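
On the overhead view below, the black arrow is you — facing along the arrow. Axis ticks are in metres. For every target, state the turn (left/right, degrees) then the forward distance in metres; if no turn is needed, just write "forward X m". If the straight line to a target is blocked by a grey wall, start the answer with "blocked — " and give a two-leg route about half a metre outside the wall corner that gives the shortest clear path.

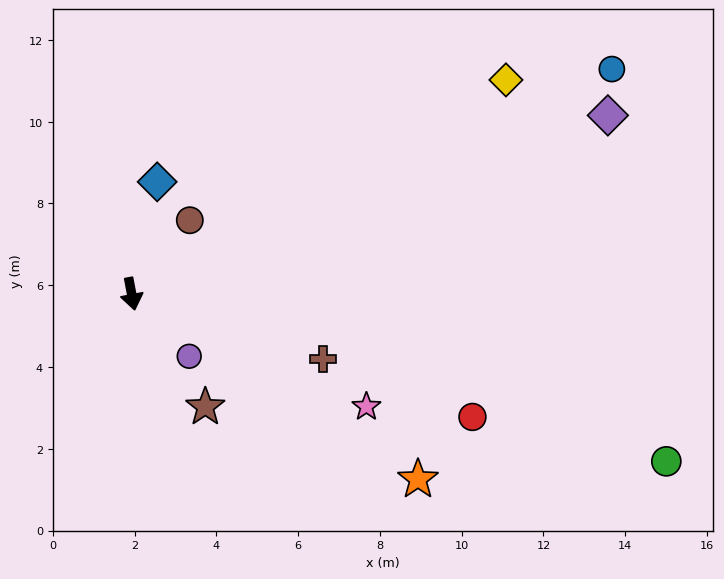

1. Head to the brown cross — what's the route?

turn left 60°, forward 4.9 m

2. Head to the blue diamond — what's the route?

turn left 156°, forward 2.8 m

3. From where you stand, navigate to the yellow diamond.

turn left 109°, forward 10.5 m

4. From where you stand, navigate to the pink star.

turn left 54°, forward 6.4 m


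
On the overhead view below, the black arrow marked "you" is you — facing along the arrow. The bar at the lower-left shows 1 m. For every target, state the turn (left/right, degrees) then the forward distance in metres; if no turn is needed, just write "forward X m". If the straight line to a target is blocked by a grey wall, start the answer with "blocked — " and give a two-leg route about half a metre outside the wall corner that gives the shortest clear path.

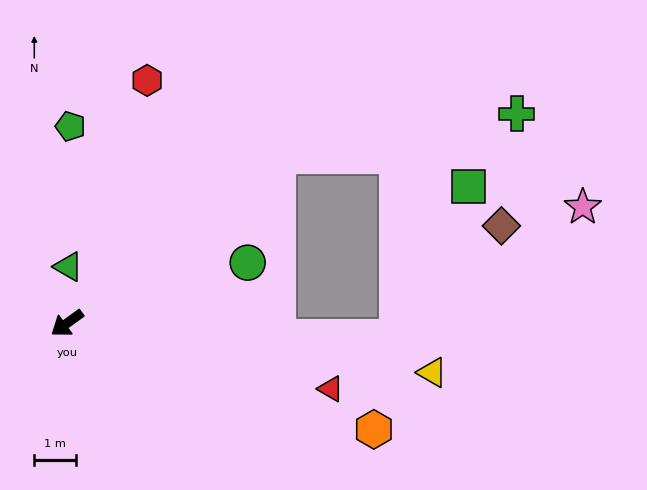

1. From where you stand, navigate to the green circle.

turn left 163°, forward 4.5 m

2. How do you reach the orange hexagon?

turn left 125°, forward 7.7 m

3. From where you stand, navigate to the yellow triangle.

turn left 136°, forward 8.8 m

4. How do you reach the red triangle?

turn left 130°, forward 6.5 m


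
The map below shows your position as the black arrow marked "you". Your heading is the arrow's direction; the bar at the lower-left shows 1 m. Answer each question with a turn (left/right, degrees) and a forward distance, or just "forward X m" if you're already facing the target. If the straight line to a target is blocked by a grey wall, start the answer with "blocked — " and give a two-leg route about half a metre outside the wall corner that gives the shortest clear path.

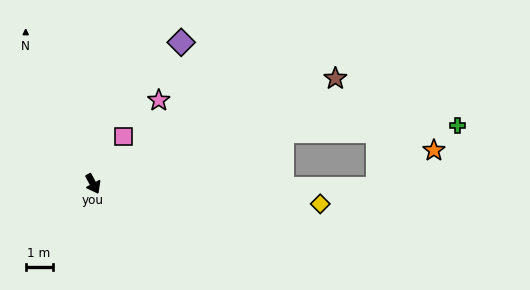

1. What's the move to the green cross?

blocked — turn left 77°, forward 7.3 m, then turn right 13°, forward 6.5 m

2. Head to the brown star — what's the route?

turn left 85°, forward 9.9 m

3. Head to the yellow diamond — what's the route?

turn left 57°, forward 8.5 m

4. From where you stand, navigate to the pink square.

turn left 119°, forward 2.1 m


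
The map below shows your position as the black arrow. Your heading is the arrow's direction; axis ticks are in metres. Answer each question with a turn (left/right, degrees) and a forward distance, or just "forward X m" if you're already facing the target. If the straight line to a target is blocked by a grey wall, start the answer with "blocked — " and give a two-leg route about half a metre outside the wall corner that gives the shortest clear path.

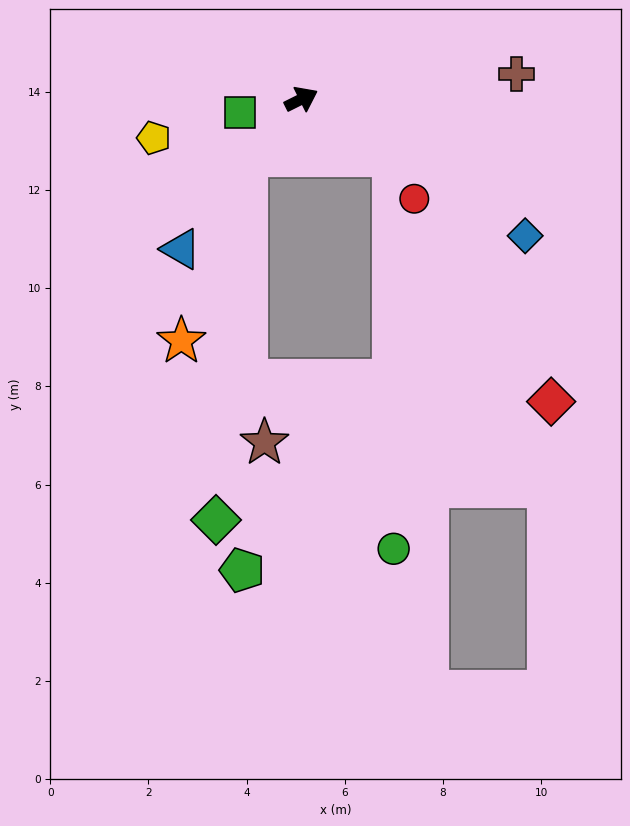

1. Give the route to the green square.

turn left 166°, forward 1.3 m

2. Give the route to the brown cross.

turn right 20°, forward 4.4 m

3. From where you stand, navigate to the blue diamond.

turn right 58°, forward 5.3 m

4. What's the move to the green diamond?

blocked — turn right 160°, forward 1.6 m, then turn left 39°, forward 7.4 m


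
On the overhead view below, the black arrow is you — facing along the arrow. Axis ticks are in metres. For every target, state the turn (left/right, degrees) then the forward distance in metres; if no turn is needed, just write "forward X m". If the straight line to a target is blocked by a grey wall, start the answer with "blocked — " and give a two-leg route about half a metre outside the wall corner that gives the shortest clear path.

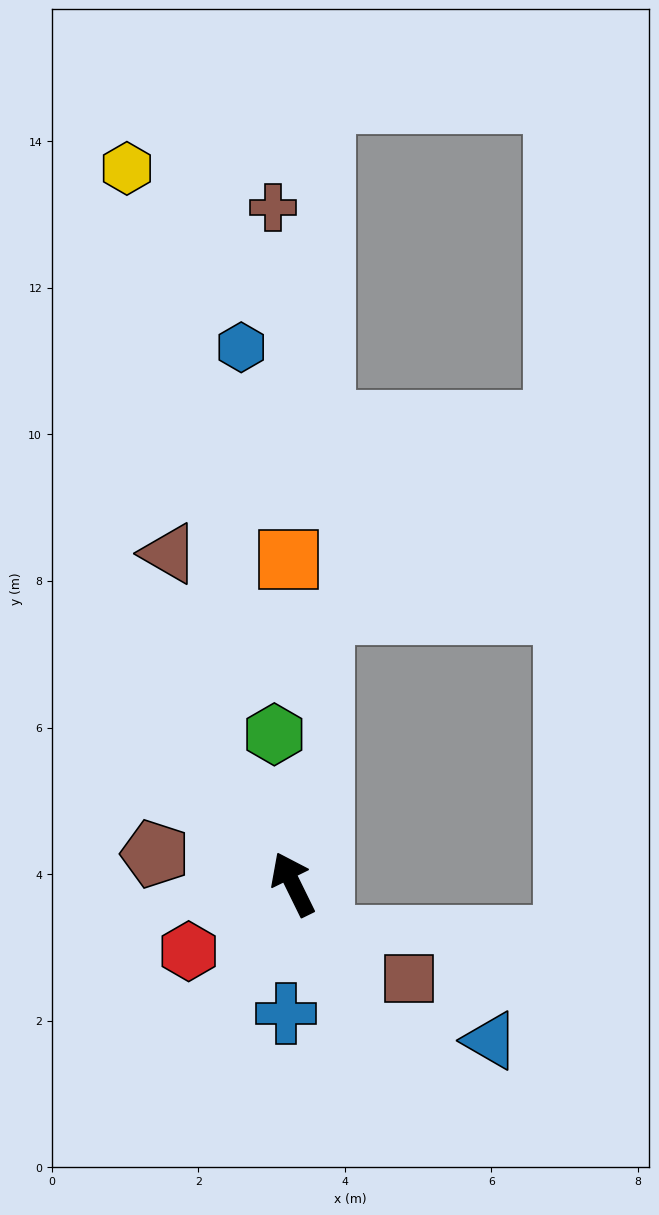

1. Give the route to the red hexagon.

turn left 97°, forward 1.7 m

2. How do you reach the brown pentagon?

turn left 51°, forward 1.9 m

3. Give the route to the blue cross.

turn left 151°, forward 1.8 m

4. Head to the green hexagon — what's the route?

turn right 19°, forward 2.1 m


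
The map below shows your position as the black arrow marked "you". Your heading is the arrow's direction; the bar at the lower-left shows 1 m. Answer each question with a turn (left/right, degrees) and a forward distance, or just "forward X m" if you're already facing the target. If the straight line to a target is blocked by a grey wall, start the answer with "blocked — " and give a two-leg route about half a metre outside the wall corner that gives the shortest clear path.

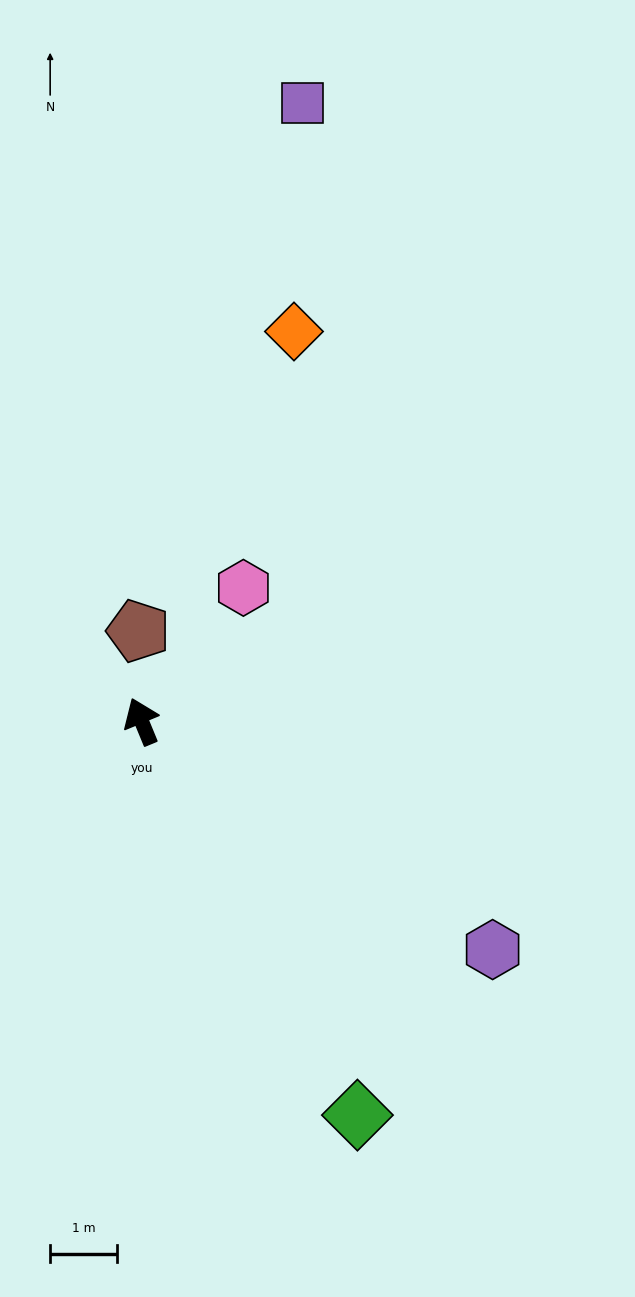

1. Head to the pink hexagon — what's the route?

turn right 60°, forward 2.5 m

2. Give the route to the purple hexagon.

turn right 145°, forward 6.2 m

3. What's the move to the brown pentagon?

turn right 20°, forward 1.3 m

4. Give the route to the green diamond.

turn right 174°, forward 6.7 m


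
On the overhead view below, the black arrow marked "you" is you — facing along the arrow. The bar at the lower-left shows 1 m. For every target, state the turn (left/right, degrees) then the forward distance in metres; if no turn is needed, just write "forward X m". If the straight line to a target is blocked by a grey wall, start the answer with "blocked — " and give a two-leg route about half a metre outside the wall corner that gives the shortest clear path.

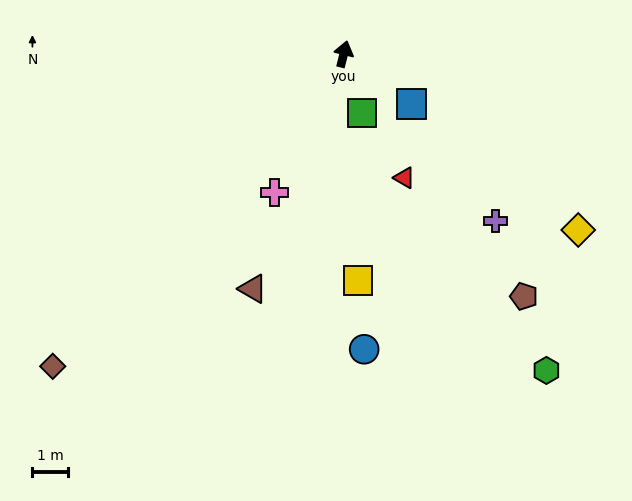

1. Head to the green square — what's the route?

turn right 149°, forward 1.7 m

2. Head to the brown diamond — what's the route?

turn left 151°, forward 12.0 m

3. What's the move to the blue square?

turn right 112°, forward 2.4 m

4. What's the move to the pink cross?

turn left 167°, forward 4.4 m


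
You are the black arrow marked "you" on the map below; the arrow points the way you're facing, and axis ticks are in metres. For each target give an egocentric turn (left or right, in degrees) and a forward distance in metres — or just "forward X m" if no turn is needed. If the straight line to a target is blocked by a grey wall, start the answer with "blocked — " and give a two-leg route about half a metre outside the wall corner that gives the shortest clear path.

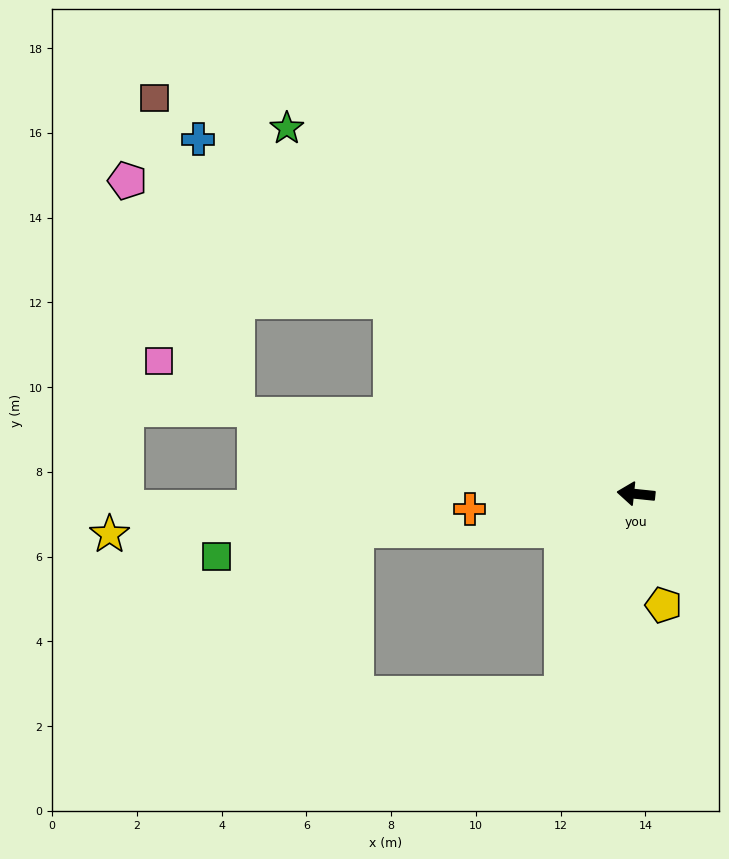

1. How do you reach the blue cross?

turn right 33°, forward 13.3 m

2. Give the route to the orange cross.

turn left 11°, forward 3.9 m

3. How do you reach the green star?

turn right 40°, forward 11.9 m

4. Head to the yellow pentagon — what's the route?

turn left 110°, forward 2.7 m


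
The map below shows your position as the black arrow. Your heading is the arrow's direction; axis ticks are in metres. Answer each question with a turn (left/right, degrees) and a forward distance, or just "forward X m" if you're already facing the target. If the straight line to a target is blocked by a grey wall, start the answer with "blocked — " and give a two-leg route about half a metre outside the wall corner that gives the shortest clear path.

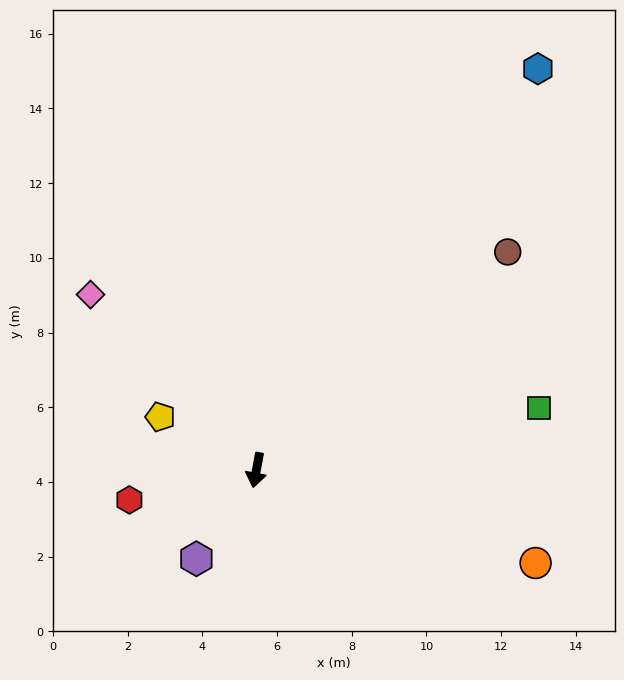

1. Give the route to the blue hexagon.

turn left 156°, forward 13.1 m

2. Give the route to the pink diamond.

turn right 126°, forward 6.5 m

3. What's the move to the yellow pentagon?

turn right 108°, forward 2.9 m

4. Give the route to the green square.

turn left 113°, forward 7.7 m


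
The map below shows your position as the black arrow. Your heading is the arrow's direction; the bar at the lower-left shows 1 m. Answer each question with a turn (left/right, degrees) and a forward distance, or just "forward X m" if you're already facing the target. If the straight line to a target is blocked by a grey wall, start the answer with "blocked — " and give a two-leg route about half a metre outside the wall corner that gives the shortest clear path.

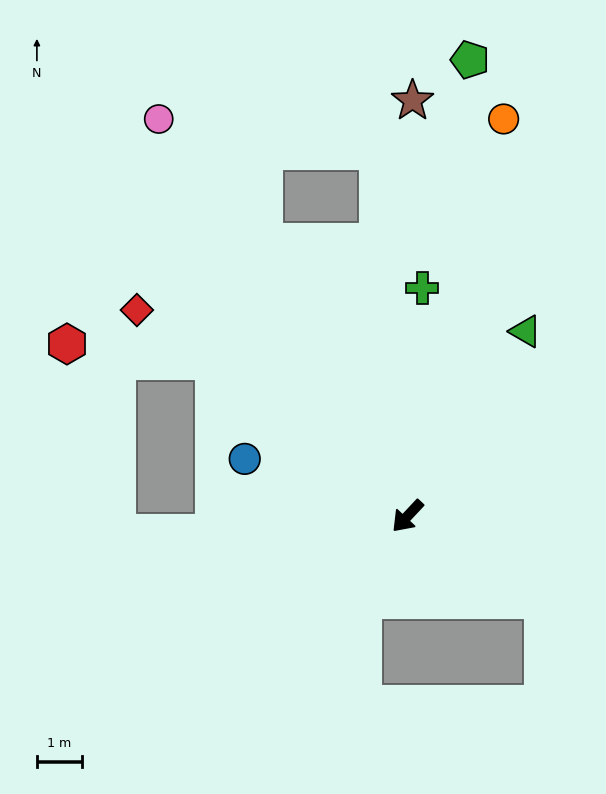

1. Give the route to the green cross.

turn right 141°, forward 5.1 m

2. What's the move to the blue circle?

turn right 66°, forward 3.9 m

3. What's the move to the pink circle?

turn right 105°, forward 10.5 m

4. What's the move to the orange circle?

turn right 151°, forward 9.1 m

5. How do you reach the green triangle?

turn right 169°, forward 4.9 m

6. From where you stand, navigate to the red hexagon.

blocked — turn right 86°, forward 5.6 m, then turn left 33°, forward 3.3 m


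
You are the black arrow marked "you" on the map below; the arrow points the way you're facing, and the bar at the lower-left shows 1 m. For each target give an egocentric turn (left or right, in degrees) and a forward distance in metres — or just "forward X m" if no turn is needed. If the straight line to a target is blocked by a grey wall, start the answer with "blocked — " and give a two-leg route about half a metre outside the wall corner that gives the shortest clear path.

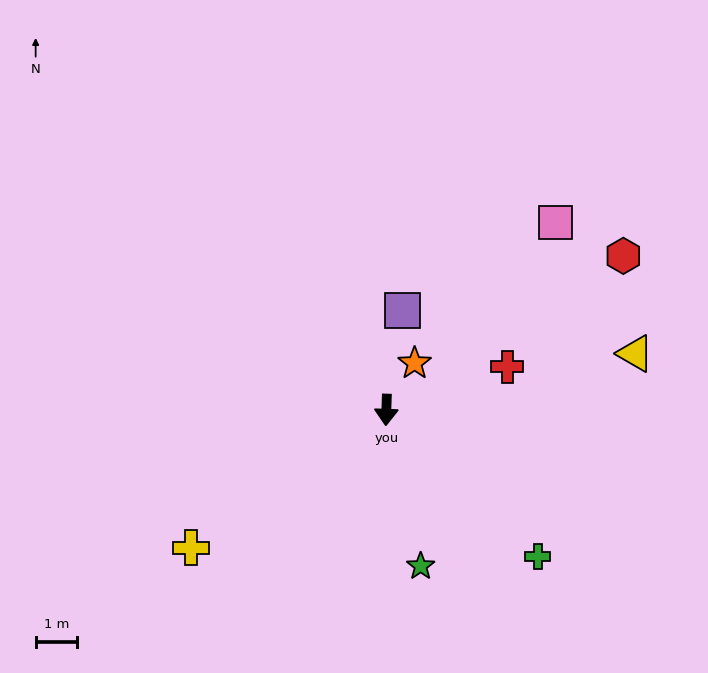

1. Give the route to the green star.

turn left 14°, forward 3.8 m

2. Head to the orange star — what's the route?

turn left 151°, forward 1.3 m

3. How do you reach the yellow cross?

turn right 53°, forward 5.7 m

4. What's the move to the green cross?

turn left 48°, forward 5.0 m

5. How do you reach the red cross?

turn left 112°, forward 3.1 m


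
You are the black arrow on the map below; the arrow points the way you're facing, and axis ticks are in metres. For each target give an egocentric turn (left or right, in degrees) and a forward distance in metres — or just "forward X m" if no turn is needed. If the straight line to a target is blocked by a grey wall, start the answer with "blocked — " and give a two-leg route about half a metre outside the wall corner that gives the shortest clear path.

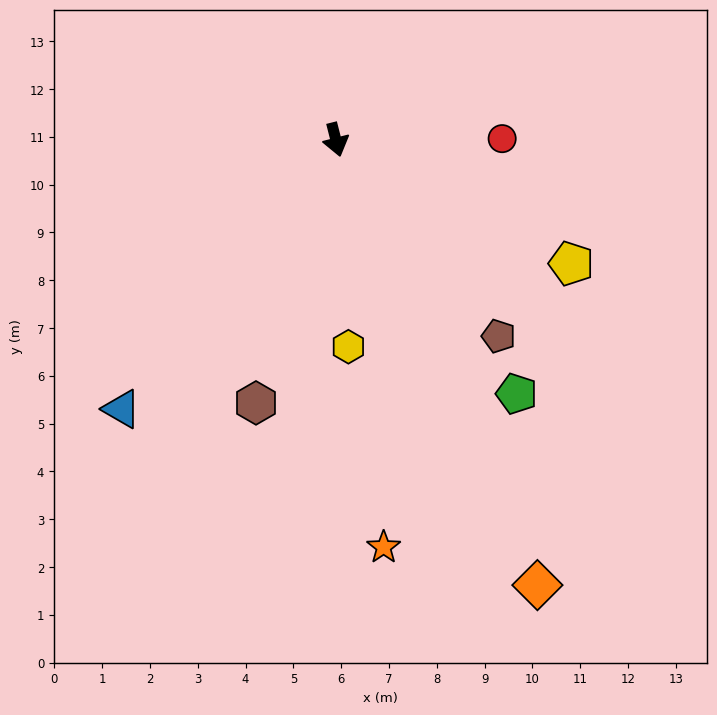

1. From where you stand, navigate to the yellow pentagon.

turn left 48°, forward 5.6 m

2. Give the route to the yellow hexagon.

turn right 11°, forward 4.3 m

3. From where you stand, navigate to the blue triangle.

turn right 53°, forward 7.2 m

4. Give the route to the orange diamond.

turn left 10°, forward 10.2 m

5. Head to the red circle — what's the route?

turn left 76°, forward 3.5 m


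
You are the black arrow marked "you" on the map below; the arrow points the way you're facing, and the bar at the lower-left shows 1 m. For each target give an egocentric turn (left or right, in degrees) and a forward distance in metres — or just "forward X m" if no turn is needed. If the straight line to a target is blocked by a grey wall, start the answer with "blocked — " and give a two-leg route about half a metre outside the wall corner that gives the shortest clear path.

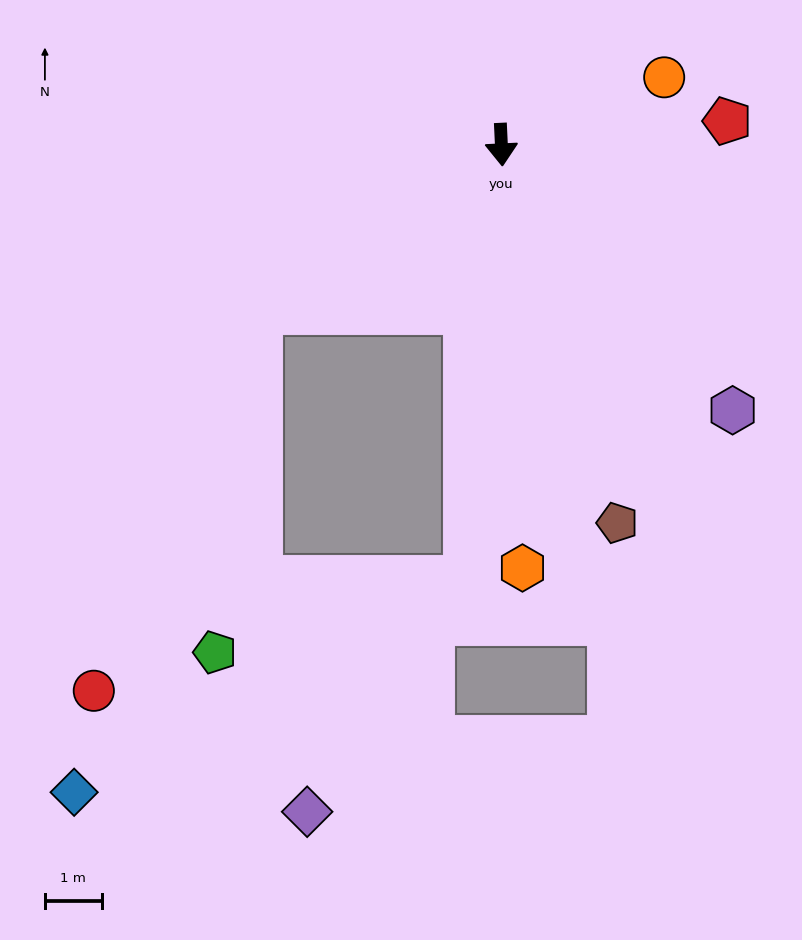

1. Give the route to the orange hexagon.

forward 7.4 m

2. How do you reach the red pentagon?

turn left 93°, forward 4.0 m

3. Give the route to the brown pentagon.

turn left 14°, forward 6.9 m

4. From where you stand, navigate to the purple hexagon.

turn left 38°, forward 6.2 m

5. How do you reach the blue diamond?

blocked — turn right 7°, forward 7.7 m, then turn right 57°, forward 7.9 m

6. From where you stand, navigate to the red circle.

blocked — turn right 58°, forward 5.2 m, then turn left 32°, forward 7.3 m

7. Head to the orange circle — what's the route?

turn left 110°, forward 3.1 m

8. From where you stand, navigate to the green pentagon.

blocked — turn right 58°, forward 5.2 m, then turn left 48°, forward 6.1 m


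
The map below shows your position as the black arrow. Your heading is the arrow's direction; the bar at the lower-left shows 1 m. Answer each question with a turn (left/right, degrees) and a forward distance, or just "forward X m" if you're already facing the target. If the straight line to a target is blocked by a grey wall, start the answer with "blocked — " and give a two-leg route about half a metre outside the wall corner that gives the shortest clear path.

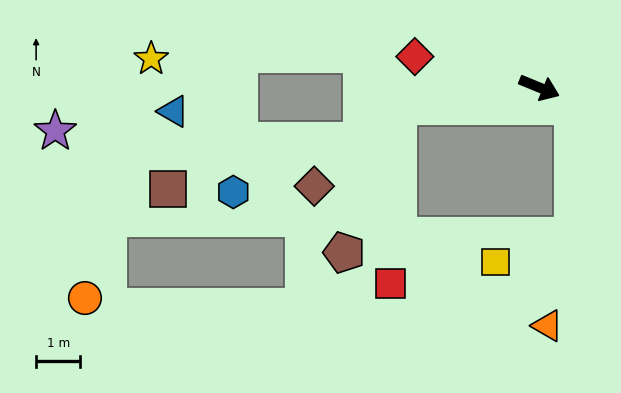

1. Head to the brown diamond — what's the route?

blocked — turn right 150°, forward 3.2 m, then turn left 36°, forward 2.6 m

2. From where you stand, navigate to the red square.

blocked — turn right 150°, forward 3.2 m, then turn left 80°, forward 4.0 m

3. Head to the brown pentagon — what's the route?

blocked — turn right 150°, forward 3.2 m, then turn left 62°, forward 3.5 m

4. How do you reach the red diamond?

turn right 172°, forward 2.9 m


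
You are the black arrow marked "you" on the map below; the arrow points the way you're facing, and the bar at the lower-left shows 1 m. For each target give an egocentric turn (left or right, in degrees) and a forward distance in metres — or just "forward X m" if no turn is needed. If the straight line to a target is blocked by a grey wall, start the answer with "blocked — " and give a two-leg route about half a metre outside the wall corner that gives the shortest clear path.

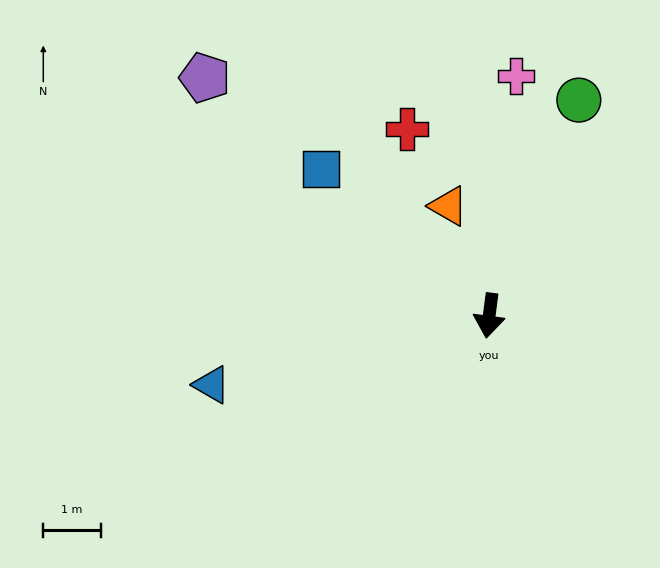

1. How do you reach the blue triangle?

turn right 69°, forward 5.0 m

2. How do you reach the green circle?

turn left 165°, forward 4.1 m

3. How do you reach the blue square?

turn right 124°, forward 3.9 m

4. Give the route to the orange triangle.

turn right 152°, forward 2.0 m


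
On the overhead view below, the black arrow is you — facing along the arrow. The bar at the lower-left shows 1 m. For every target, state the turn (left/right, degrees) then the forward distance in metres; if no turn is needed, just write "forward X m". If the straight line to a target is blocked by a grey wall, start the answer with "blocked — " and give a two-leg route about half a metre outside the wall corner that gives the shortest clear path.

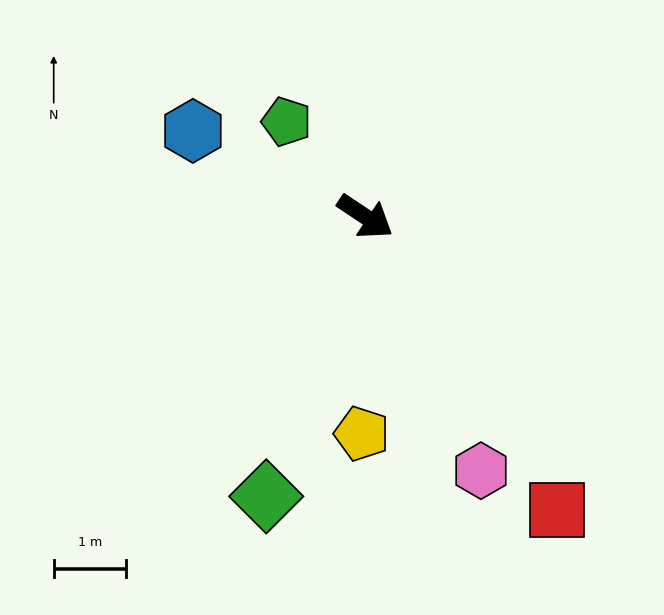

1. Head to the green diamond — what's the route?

turn right 76°, forward 4.1 m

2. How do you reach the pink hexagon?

turn right 32°, forward 3.8 m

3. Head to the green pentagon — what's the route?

turn left 163°, forward 1.7 m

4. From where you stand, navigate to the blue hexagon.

turn right 173°, forward 2.7 m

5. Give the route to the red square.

turn right 23°, forward 4.8 m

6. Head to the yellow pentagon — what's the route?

turn right 57°, forward 3.0 m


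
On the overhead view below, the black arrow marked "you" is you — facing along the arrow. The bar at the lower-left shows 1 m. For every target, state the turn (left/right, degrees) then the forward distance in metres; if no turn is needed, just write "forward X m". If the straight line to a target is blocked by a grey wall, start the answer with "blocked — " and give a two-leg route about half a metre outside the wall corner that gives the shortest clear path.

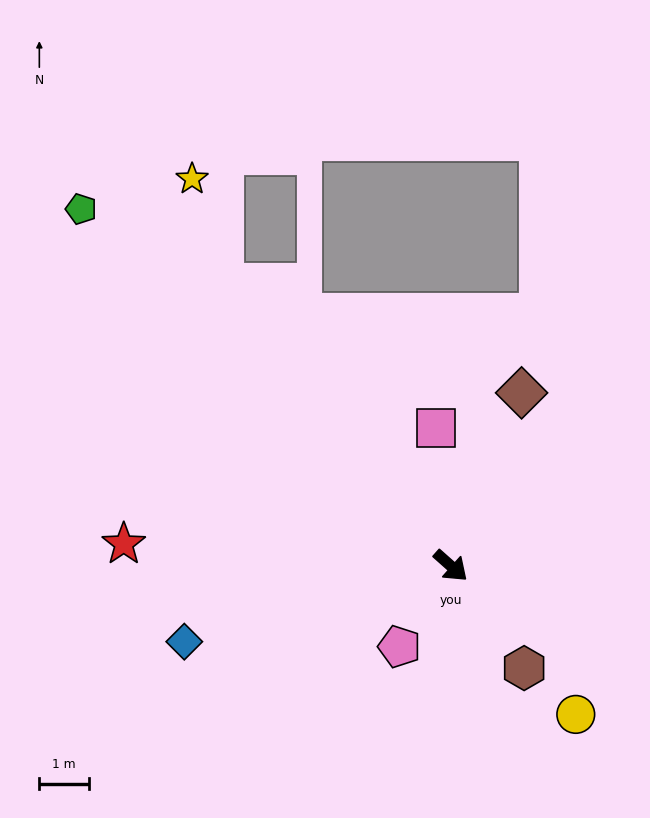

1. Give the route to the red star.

turn right 142°, forward 6.7 m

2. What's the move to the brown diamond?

turn left 109°, forward 3.8 m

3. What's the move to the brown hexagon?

turn right 13°, forward 2.6 m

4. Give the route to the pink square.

turn left 138°, forward 2.8 m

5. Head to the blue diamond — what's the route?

turn right 123°, forward 5.6 m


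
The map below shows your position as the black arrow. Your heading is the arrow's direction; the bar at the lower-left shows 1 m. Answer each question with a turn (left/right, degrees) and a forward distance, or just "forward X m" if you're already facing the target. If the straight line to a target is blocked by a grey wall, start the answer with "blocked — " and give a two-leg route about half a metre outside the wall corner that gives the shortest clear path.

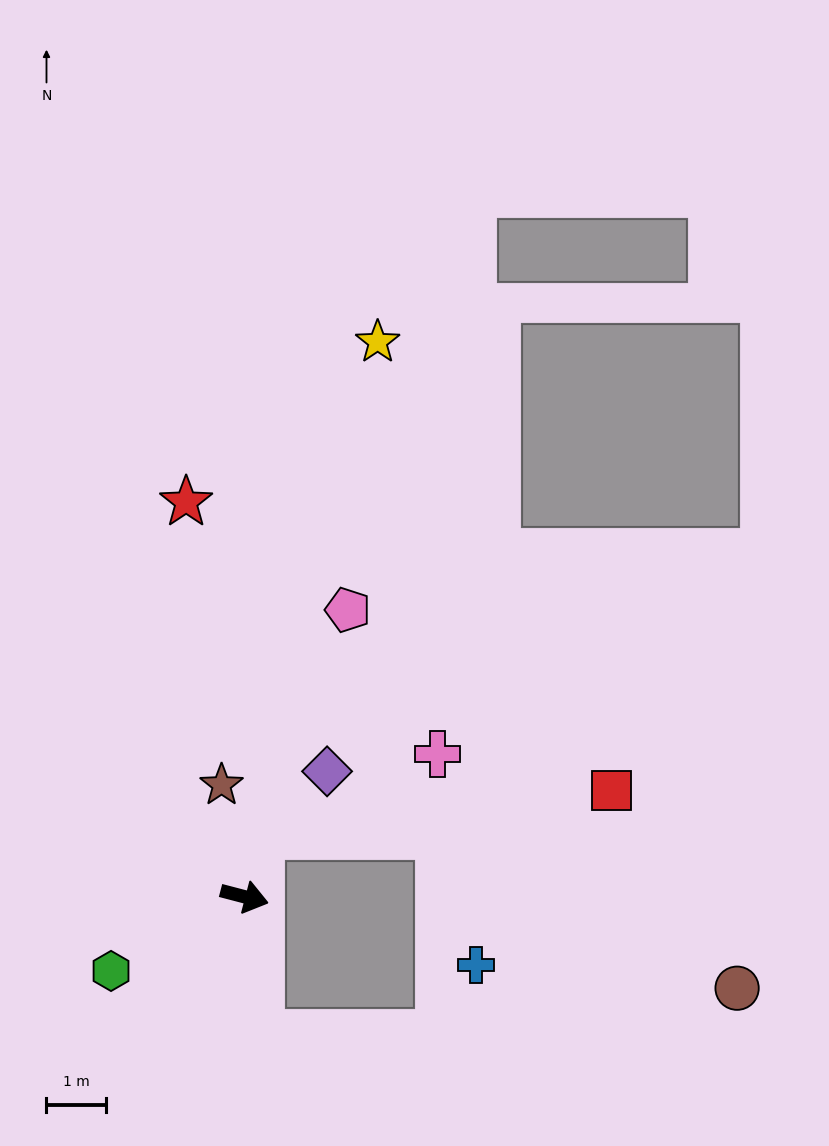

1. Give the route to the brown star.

turn left 116°, forward 1.9 m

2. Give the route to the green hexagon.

turn right 136°, forward 2.6 m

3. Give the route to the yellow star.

turn left 91°, forward 9.7 m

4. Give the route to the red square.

blocked — turn left 91°, forward 1.1 m, then turn right 69°, forward 6.0 m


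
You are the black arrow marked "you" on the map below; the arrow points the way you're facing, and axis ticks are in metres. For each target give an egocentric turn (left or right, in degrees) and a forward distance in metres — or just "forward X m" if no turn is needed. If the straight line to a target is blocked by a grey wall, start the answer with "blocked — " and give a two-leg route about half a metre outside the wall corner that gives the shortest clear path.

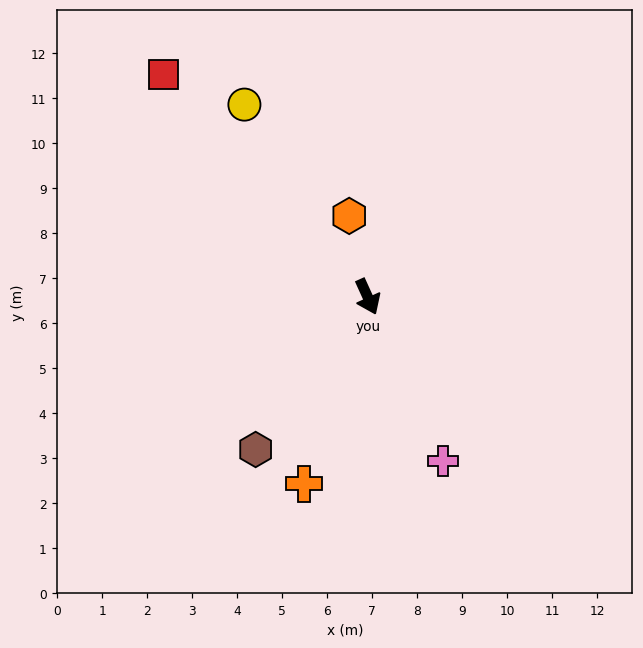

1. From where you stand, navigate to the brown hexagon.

turn right 61°, forward 4.2 m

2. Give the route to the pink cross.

forward 4.0 m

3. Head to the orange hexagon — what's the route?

turn left 168°, forward 1.8 m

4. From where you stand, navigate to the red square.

turn right 162°, forward 6.7 m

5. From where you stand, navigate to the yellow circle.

turn right 172°, forward 5.1 m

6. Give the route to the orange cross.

turn right 43°, forward 4.4 m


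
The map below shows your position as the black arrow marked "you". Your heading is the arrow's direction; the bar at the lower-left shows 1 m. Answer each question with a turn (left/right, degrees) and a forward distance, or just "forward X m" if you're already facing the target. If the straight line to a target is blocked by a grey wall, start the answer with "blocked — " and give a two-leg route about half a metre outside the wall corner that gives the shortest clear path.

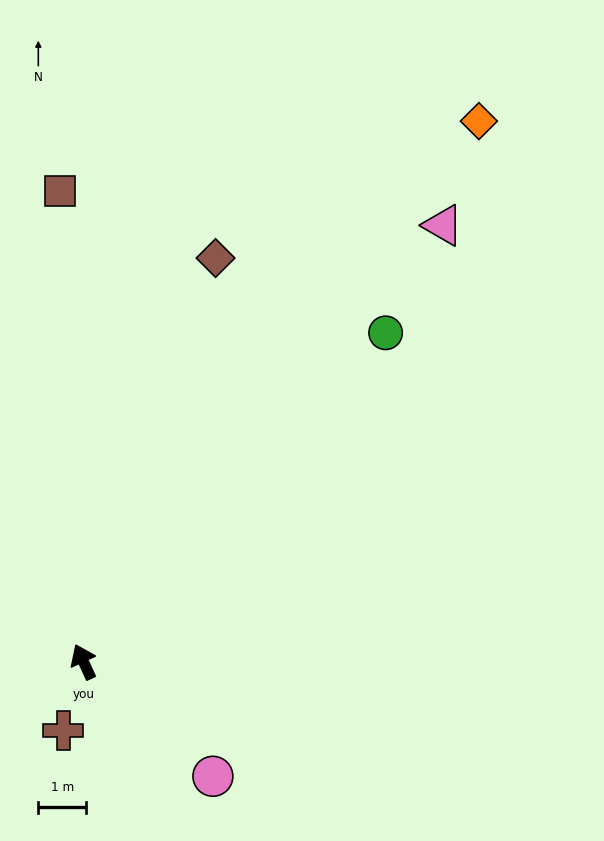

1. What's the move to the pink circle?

turn right 156°, forward 3.6 m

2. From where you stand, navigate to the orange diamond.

turn right 61°, forward 14.0 m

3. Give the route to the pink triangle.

turn right 64°, forward 11.8 m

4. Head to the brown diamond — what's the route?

turn right 43°, forward 8.9 m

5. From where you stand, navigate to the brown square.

turn right 22°, forward 9.8 m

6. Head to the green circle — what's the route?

turn right 67°, forward 9.3 m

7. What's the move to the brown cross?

turn left 139°, forward 1.5 m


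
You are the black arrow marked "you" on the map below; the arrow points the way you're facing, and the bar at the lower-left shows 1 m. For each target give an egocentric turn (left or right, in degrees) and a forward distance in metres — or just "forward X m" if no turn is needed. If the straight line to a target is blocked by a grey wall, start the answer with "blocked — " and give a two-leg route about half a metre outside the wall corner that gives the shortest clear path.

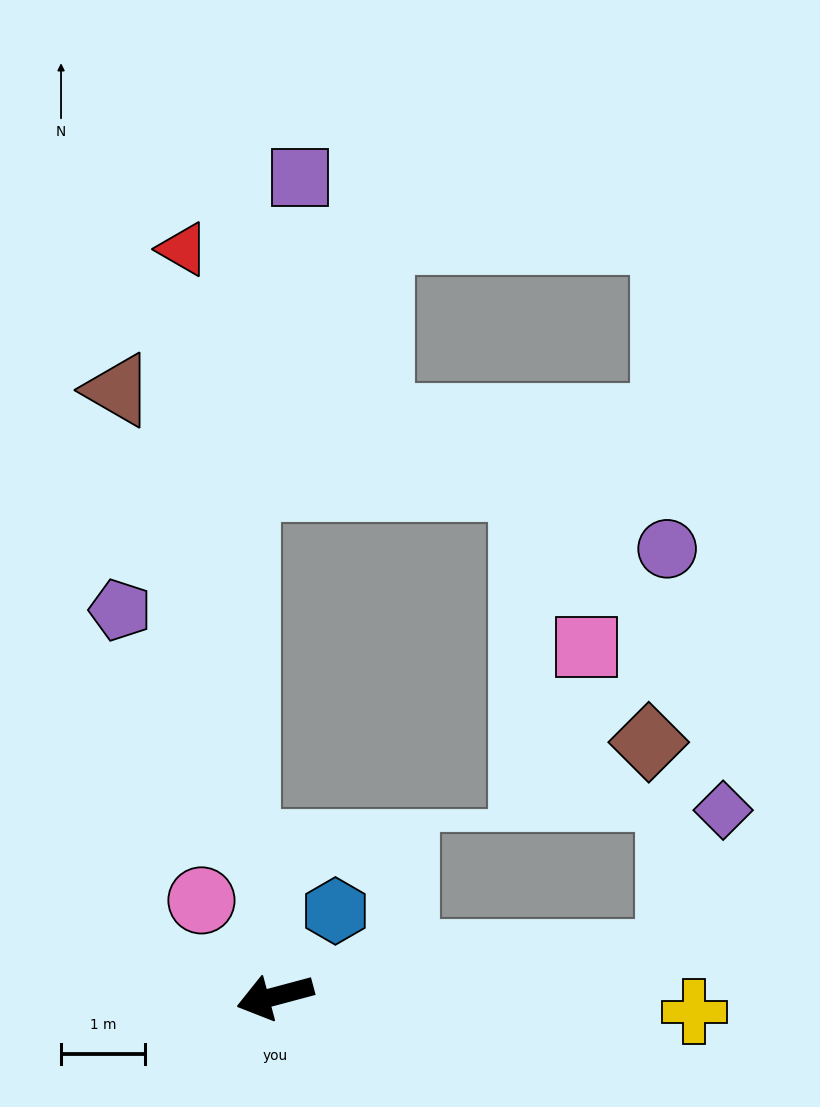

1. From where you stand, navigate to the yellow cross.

turn left 163°, forward 5.0 m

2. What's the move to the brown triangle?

turn right 90°, forward 7.5 m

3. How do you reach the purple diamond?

blocked — turn left 171°, forward 4.8 m, then turn left 64°, forward 1.9 m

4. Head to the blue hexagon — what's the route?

turn right 140°, forward 1.3 m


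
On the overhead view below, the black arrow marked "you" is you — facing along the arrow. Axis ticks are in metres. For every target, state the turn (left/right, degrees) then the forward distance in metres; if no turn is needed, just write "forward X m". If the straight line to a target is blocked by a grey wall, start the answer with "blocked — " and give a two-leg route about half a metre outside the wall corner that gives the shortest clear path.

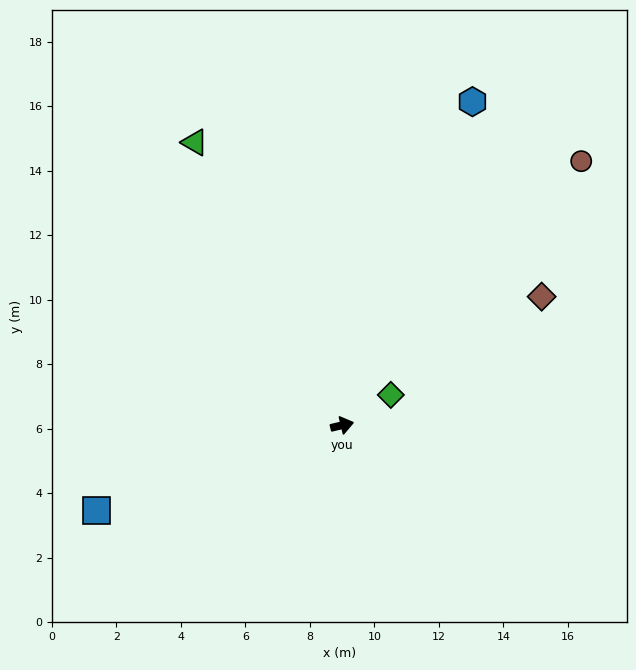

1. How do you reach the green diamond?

turn left 18°, forward 1.8 m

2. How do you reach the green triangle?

turn left 104°, forward 9.9 m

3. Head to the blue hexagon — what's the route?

turn left 55°, forward 10.8 m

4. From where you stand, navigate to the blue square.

turn right 174°, forward 8.1 m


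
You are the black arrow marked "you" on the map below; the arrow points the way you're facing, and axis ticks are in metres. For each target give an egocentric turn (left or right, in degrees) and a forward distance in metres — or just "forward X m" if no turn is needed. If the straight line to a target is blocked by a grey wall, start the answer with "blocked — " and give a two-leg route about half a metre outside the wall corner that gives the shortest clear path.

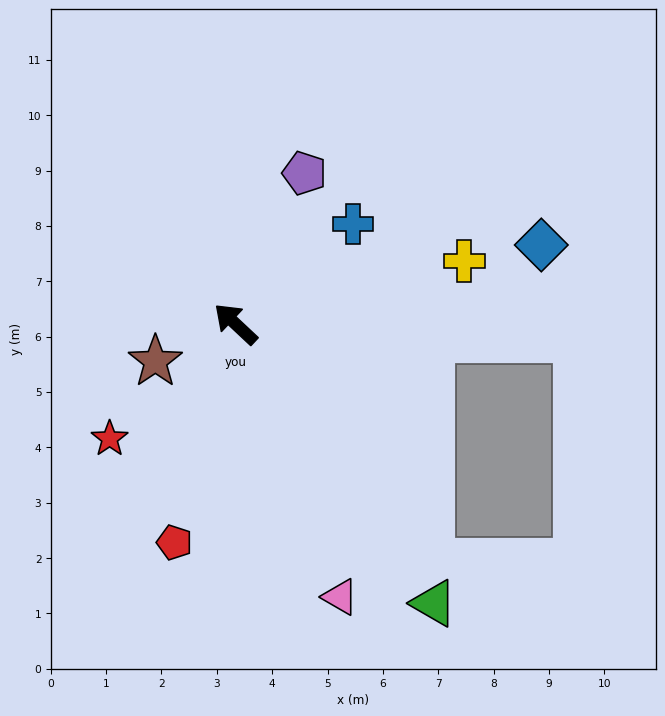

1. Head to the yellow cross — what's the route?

turn right 121°, forward 4.3 m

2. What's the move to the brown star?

turn left 68°, forward 1.6 m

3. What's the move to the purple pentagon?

turn right 71°, forward 3.0 m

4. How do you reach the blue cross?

turn right 96°, forward 2.8 m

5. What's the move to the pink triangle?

turn left 154°, forward 5.3 m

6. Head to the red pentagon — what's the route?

turn left 118°, forward 4.1 m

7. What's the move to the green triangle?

turn left 169°, forward 6.2 m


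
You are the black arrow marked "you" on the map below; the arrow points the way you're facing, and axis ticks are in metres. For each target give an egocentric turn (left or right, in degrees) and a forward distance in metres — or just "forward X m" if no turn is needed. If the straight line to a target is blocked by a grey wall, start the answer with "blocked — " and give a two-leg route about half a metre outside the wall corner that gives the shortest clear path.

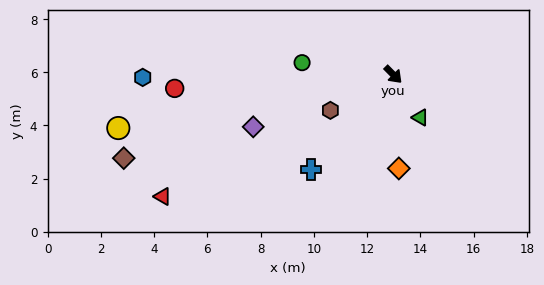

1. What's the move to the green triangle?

turn right 12°, forward 1.9 m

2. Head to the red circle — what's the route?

turn right 131°, forward 8.2 m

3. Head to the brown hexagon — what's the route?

turn right 105°, forward 2.7 m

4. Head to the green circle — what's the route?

turn right 142°, forward 3.5 m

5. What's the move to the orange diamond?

turn right 41°, forward 3.5 m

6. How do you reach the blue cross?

turn right 85°, forward 4.7 m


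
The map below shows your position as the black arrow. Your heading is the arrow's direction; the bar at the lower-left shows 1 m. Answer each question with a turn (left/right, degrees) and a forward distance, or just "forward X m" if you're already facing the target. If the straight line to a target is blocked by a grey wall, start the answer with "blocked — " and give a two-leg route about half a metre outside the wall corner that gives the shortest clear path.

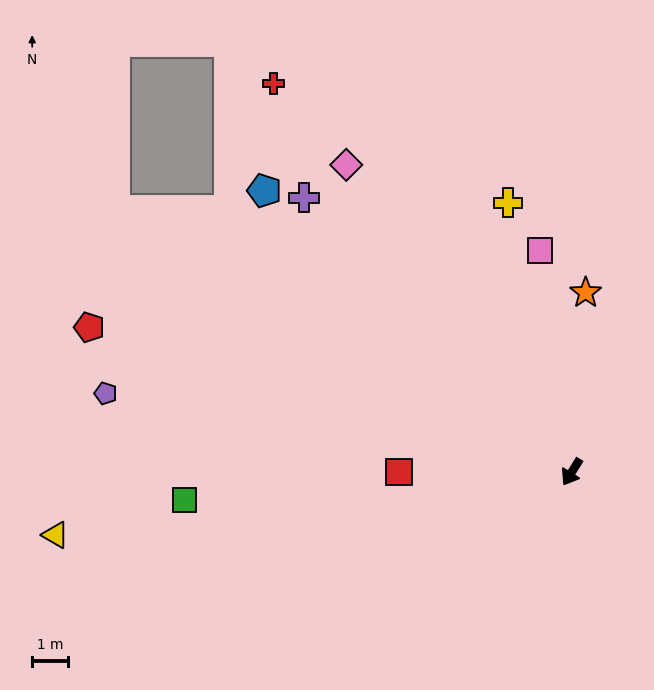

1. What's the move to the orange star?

turn right 152°, forward 5.1 m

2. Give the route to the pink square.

turn right 140°, forward 6.3 m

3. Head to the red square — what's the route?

turn right 58°, forward 4.9 m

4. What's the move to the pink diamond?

turn right 112°, forward 10.8 m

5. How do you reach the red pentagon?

turn right 75°, forward 14.2 m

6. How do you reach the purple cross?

turn right 104°, forward 10.8 m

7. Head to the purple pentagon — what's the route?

turn right 68°, forward 13.4 m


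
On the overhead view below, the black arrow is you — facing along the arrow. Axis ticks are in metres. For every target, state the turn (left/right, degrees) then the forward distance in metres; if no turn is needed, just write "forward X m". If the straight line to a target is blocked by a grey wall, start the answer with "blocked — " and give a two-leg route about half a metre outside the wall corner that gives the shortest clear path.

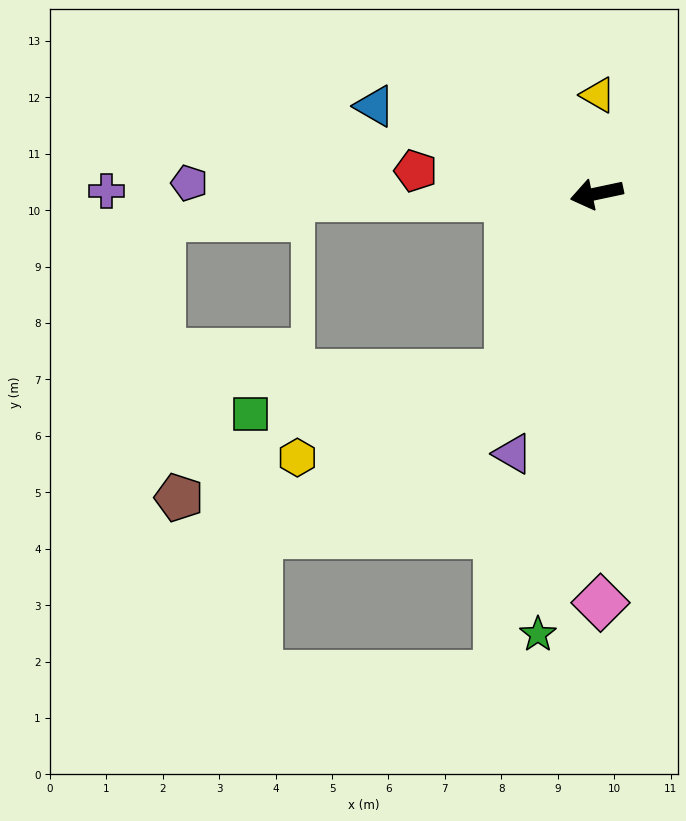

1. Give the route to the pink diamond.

turn left 79°, forward 7.3 m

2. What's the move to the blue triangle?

turn right 33°, forward 4.2 m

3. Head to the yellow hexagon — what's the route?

blocked — turn left 52°, forward 3.6 m, then turn right 42°, forward 4.0 m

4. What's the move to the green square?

blocked — turn left 52°, forward 3.6 m, then turn right 55°, forward 4.6 m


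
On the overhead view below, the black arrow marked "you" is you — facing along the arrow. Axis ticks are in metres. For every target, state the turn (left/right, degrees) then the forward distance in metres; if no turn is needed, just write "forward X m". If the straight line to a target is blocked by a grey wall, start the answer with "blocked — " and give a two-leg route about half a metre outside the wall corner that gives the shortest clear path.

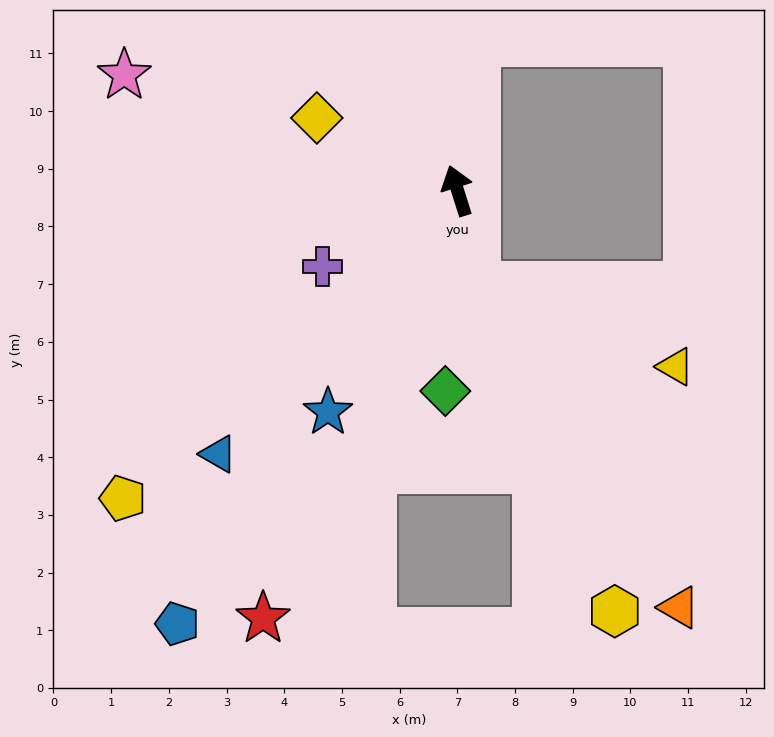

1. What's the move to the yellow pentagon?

turn left 115°, forward 7.9 m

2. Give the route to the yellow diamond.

turn left 45°, forward 2.7 m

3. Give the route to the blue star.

turn left 132°, forward 4.4 m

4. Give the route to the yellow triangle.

blocked — turn left 173°, forward 1.7 m, then turn left 57°, forward 3.7 m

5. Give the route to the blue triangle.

turn left 120°, forward 6.2 m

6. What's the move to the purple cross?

turn left 102°, forward 2.7 m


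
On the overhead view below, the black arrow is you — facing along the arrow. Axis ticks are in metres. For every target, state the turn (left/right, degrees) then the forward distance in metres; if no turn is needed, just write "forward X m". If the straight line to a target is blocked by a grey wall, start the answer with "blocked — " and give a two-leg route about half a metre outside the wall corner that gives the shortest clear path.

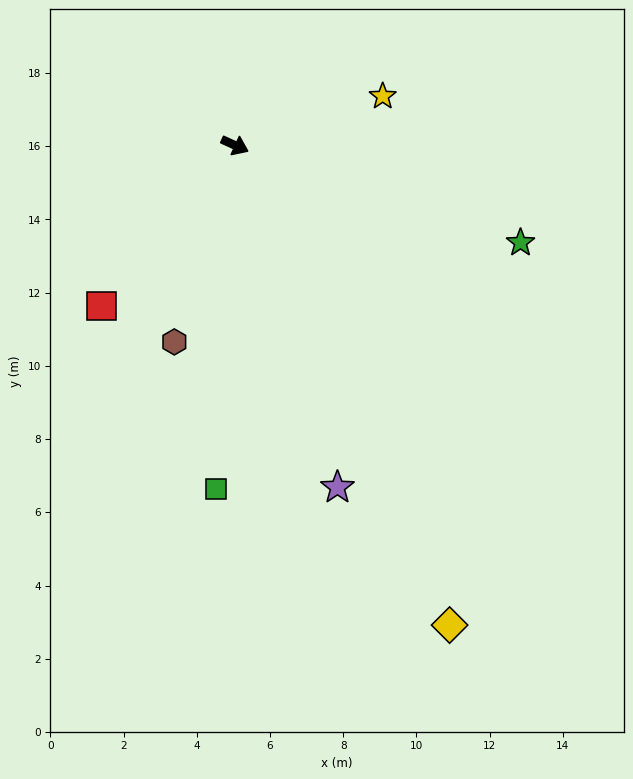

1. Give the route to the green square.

turn right 69°, forward 9.4 m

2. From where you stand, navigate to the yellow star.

turn left 43°, forward 4.3 m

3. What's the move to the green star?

turn left 6°, forward 8.2 m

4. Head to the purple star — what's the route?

turn right 49°, forward 9.8 m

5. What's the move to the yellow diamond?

turn right 41°, forward 14.4 m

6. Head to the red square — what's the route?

turn right 105°, forward 5.7 m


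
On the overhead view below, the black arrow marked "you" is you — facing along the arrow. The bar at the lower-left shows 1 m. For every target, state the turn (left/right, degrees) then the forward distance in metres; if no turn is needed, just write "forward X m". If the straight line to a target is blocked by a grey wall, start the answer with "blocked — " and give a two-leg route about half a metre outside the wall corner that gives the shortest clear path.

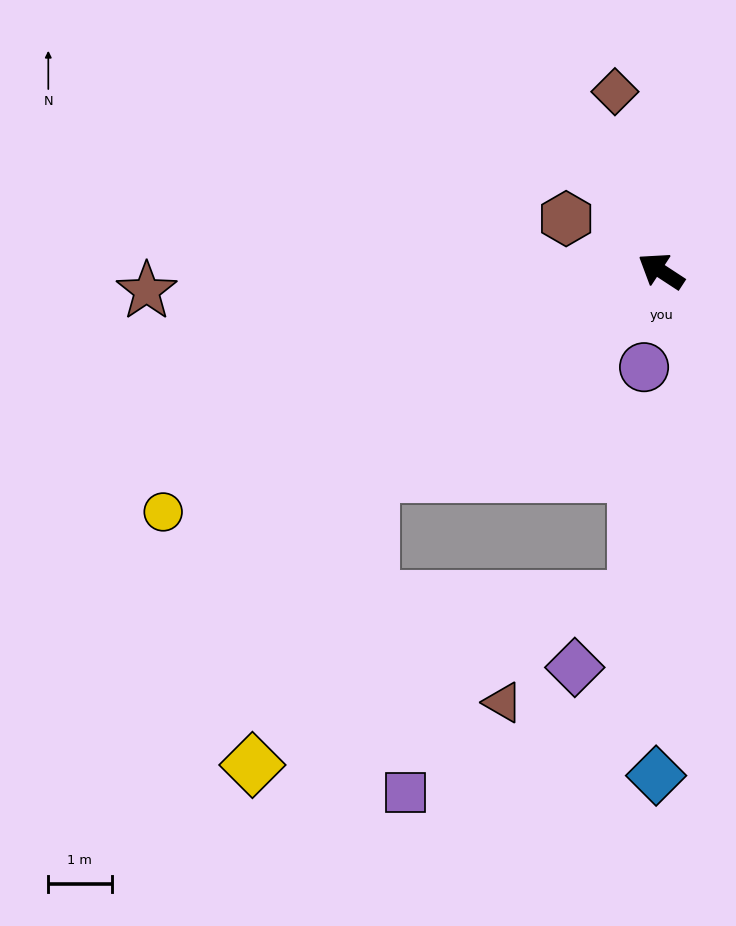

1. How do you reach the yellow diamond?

blocked — turn left 69°, forward 5.6 m, then turn left 32°, forward 5.0 m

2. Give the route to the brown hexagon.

turn left 4°, forward 1.7 m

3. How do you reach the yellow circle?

turn left 59°, forward 8.7 m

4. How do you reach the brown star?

turn left 35°, forward 8.1 m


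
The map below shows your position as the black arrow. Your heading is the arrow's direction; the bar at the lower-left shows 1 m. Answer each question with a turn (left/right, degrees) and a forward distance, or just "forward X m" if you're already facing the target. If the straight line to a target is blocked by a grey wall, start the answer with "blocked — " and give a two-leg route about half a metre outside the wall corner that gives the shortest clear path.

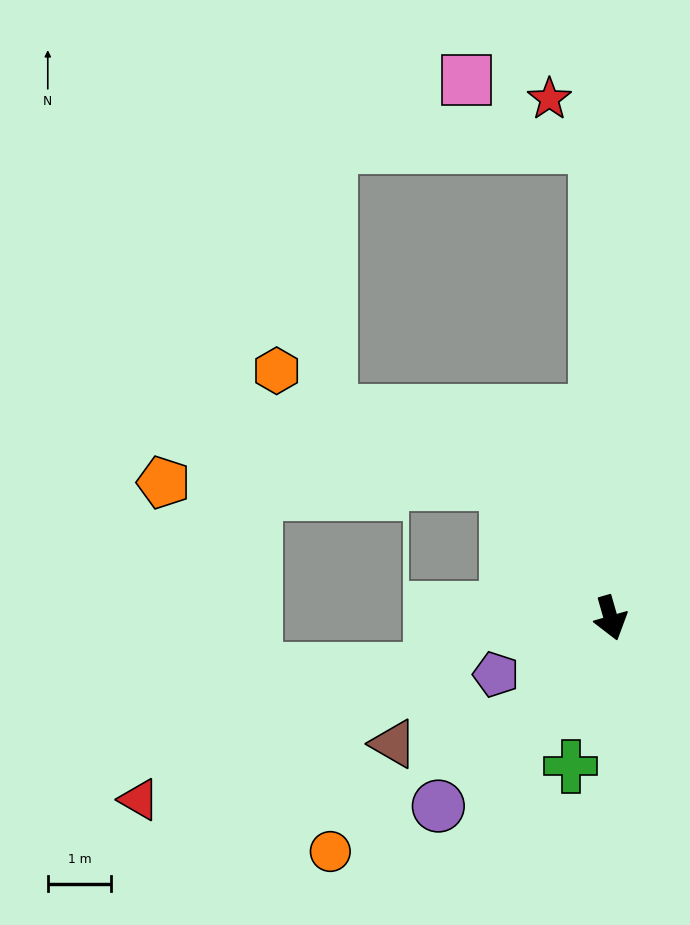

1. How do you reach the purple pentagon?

turn right 80°, forward 2.0 m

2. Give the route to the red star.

blocked — turn left 166°, forward 7.5 m, then turn left 42°, forward 1.0 m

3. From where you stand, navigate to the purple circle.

turn right 59°, forward 4.0 m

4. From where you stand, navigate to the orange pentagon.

blocked — turn right 158°, forward 2.7 m, then turn left 52°, forward 5.4 m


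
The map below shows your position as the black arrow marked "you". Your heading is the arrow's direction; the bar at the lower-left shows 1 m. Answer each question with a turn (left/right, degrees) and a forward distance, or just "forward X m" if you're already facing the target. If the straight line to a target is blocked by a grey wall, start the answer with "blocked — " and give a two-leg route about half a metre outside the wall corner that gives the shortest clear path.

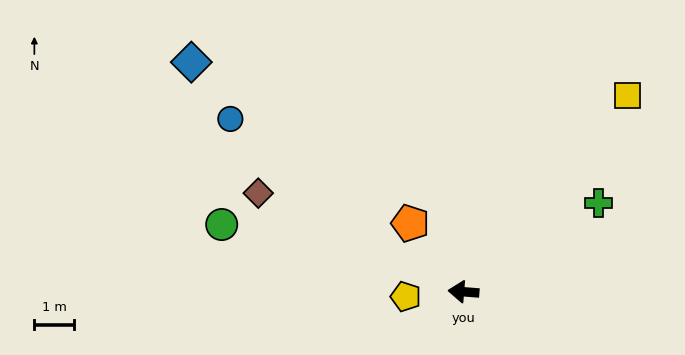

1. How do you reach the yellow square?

turn right 125°, forward 6.4 m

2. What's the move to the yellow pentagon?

turn left 9°, forward 1.4 m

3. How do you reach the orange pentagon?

turn right 48°, forward 2.2 m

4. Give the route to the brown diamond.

turn right 21°, forward 5.7 m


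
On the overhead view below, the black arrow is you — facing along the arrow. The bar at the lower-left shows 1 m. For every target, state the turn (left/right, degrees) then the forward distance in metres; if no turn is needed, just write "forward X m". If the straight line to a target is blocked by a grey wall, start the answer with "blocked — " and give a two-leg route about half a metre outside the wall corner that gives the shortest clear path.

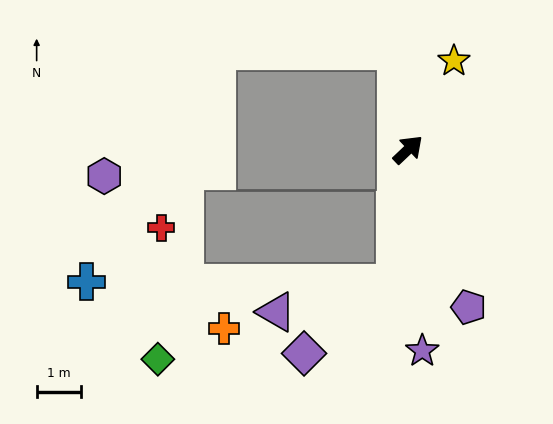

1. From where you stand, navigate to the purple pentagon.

turn right 112°, forward 3.8 m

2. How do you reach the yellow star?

turn left 19°, forward 2.2 m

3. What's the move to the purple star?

turn right 129°, forward 4.5 m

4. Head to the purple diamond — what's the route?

blocked — turn right 139°, forward 3.0 m, then turn right 47°, forward 2.6 m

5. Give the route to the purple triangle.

blocked — turn right 139°, forward 3.0 m, then turn right 71°, forward 2.7 m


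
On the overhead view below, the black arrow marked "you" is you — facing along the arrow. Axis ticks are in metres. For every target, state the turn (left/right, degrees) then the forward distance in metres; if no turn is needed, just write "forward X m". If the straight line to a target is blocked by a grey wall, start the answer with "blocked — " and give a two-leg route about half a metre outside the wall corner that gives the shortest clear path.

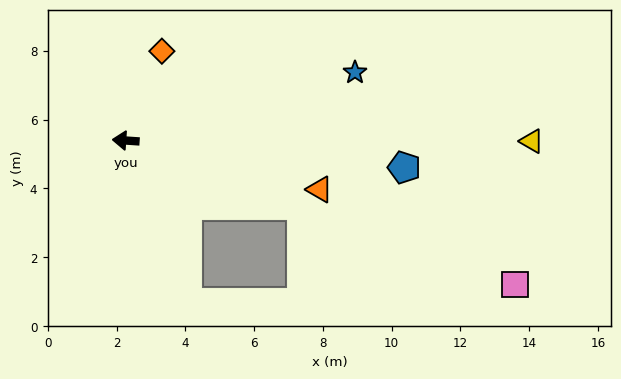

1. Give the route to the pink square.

turn left 164°, forward 12.1 m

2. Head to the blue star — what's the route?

turn right 160°, forward 7.0 m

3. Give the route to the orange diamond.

turn right 108°, forward 2.8 m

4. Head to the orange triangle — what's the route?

turn left 170°, forward 5.8 m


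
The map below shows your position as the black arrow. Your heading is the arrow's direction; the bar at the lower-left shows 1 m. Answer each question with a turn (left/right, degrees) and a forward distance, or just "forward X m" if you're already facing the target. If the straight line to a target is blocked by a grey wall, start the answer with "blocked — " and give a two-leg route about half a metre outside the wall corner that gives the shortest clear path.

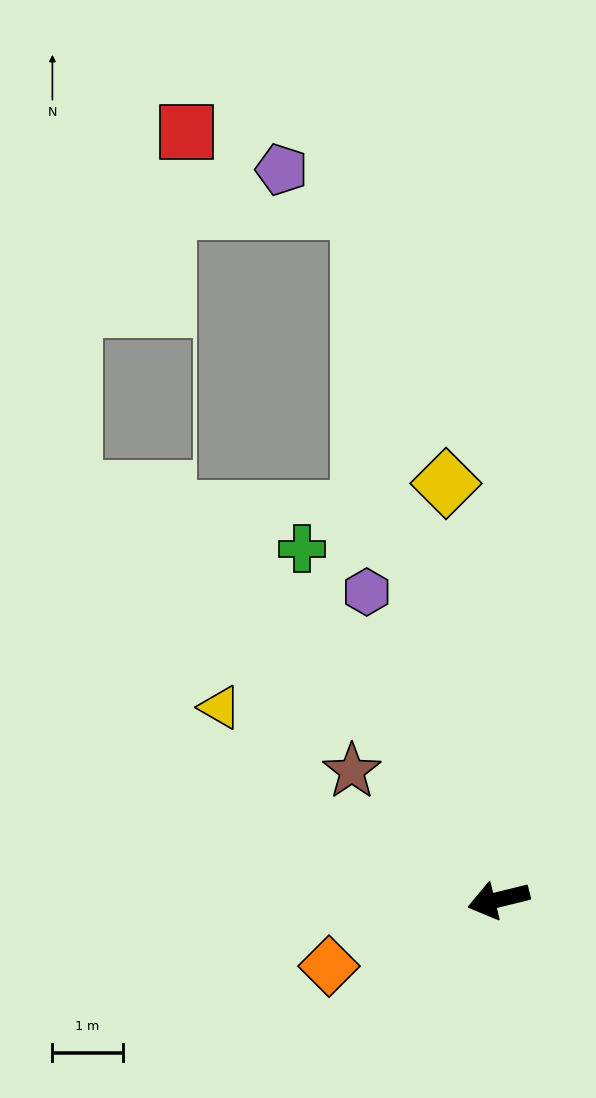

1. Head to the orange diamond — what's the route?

turn left 8°, forward 2.6 m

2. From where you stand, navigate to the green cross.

turn right 75°, forward 5.7 m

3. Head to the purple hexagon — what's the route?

turn right 81°, forward 4.7 m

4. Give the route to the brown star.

turn right 55°, forward 2.8 m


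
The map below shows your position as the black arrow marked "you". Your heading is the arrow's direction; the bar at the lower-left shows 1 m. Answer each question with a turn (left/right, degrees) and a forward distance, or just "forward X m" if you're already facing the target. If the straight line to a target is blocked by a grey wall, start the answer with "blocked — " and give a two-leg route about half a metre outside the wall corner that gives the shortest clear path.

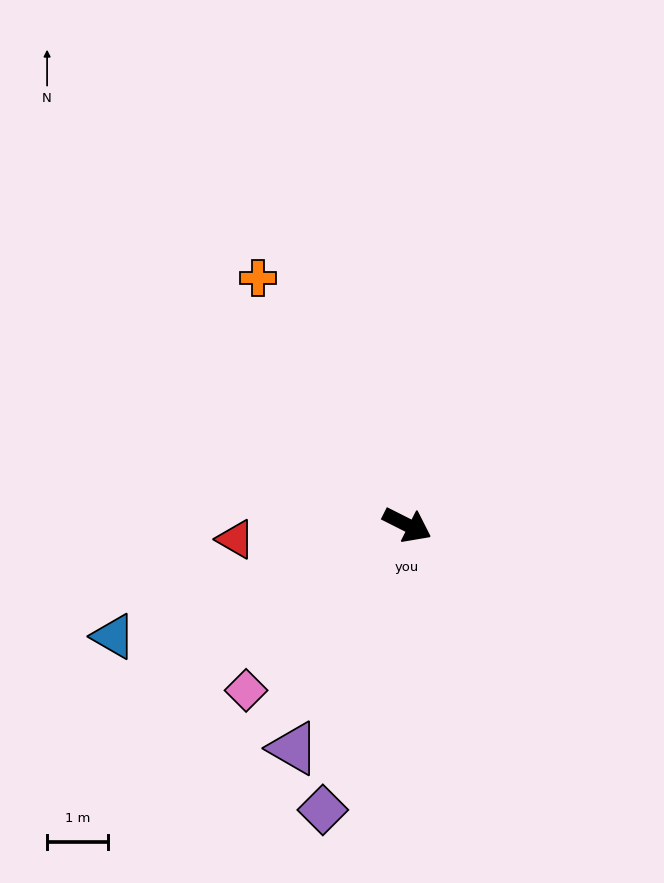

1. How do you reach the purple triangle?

turn right 90°, forward 4.1 m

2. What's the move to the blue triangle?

turn right 132°, forward 5.2 m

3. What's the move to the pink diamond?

turn right 107°, forward 3.8 m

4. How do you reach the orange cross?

turn left 148°, forward 4.7 m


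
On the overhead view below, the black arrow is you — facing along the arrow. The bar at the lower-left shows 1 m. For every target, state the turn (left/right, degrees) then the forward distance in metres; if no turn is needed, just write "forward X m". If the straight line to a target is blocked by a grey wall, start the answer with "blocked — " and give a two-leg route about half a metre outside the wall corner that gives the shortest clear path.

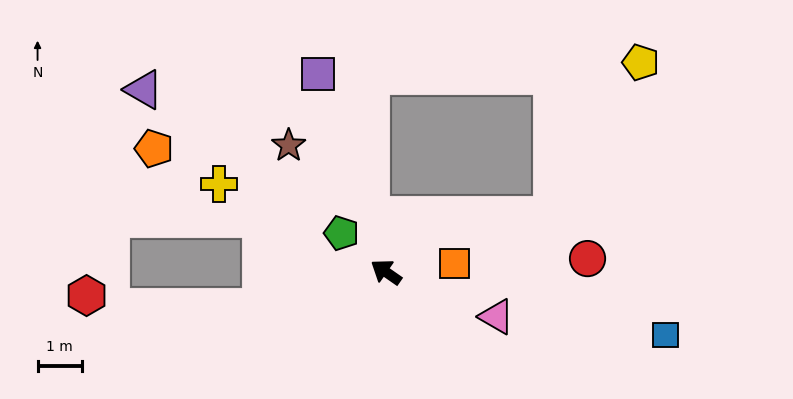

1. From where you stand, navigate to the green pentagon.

turn right 6°, forward 1.3 m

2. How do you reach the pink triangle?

turn right 167°, forward 2.7 m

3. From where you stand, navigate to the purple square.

turn right 36°, forward 4.7 m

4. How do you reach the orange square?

turn right 138°, forward 1.6 m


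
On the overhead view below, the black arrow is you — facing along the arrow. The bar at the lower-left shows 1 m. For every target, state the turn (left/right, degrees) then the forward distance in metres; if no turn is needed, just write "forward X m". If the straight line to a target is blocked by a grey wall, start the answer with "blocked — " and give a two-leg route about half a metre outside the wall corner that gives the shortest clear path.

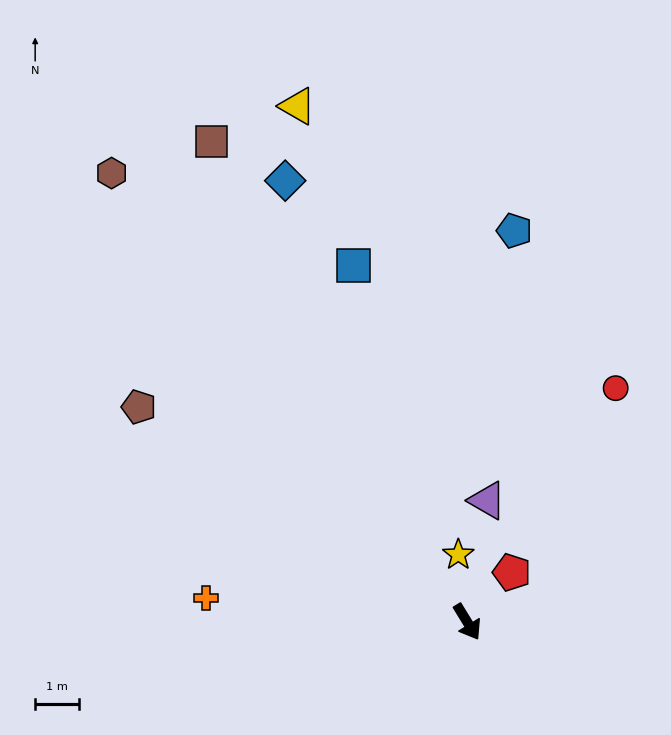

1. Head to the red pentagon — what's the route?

turn left 107°, forward 1.5 m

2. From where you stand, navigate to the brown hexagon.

turn right 173°, forward 13.2 m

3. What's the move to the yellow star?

turn left 156°, forward 1.6 m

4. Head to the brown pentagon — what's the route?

turn right 155°, forward 9.0 m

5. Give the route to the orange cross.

turn right 127°, forward 6.0 m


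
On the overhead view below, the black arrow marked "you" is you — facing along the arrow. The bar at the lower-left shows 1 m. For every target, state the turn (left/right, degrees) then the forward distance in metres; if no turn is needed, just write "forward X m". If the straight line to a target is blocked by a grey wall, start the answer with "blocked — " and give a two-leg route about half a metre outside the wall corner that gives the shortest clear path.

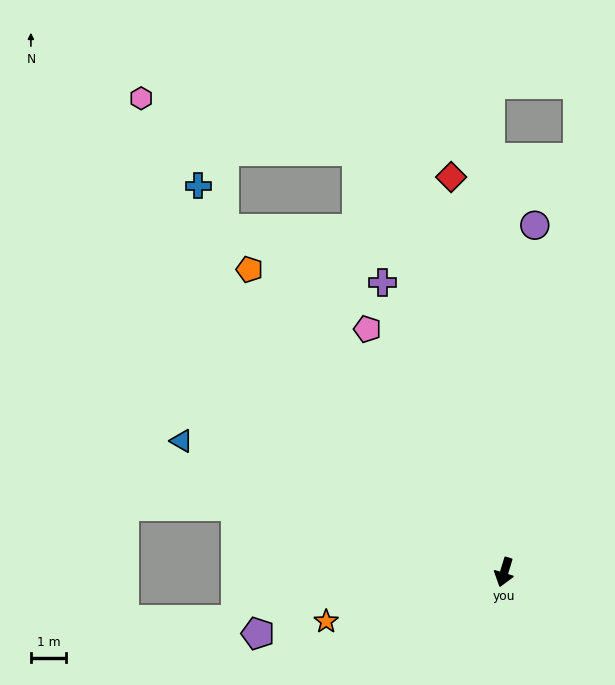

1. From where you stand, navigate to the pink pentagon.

turn right 134°, forward 7.9 m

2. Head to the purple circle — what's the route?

turn right 168°, forward 9.9 m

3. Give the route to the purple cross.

turn right 140°, forward 8.9 m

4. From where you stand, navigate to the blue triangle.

turn right 95°, forward 9.9 m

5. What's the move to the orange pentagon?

turn right 123°, forward 11.2 m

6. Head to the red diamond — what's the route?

turn right 155°, forward 11.3 m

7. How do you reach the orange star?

turn right 58°, forward 5.2 m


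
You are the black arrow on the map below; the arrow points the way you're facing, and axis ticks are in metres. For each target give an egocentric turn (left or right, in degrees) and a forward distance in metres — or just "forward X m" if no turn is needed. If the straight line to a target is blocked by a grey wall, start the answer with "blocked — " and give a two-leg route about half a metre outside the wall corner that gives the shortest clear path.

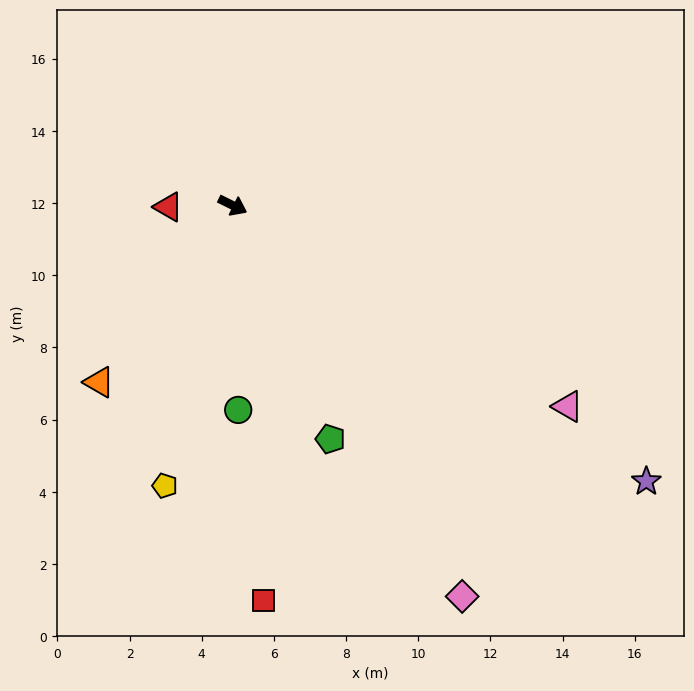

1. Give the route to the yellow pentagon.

turn right 77°, forward 8.0 m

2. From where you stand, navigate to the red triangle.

turn right 152°, forward 1.8 m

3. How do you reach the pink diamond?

turn right 33°, forward 12.6 m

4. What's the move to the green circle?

turn right 62°, forward 5.7 m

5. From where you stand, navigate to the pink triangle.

turn right 5°, forward 10.8 m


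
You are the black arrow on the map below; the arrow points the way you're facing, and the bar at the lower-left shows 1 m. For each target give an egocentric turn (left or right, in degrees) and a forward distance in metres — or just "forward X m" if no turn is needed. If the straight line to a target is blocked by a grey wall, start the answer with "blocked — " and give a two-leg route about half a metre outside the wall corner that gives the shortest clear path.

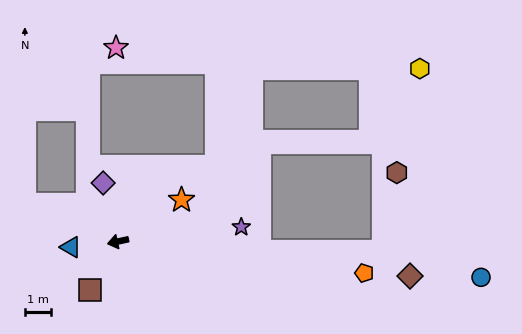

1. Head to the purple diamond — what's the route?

turn right 88°, forward 2.3 m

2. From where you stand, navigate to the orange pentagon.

turn left 160°, forward 9.4 m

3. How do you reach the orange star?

turn right 159°, forward 2.9 m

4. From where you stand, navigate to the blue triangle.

turn right 5°, forward 1.8 m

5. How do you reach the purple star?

turn left 174°, forward 4.7 m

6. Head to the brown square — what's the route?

turn left 48°, forward 2.1 m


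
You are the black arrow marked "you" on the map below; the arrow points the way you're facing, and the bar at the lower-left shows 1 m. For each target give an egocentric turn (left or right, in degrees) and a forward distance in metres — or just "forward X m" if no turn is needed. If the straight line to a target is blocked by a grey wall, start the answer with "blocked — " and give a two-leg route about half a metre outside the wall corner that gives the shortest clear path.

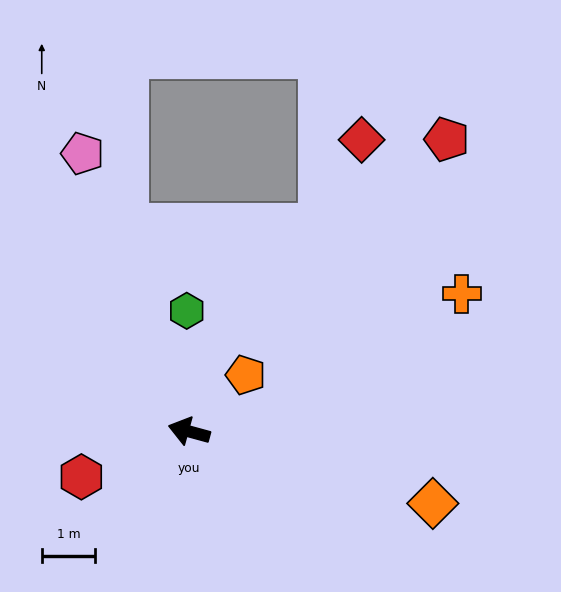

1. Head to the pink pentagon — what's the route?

turn right 54°, forward 5.6 m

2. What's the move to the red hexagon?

turn left 38°, forward 2.2 m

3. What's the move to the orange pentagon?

turn right 120°, forward 1.5 m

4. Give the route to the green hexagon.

turn right 74°, forward 2.3 m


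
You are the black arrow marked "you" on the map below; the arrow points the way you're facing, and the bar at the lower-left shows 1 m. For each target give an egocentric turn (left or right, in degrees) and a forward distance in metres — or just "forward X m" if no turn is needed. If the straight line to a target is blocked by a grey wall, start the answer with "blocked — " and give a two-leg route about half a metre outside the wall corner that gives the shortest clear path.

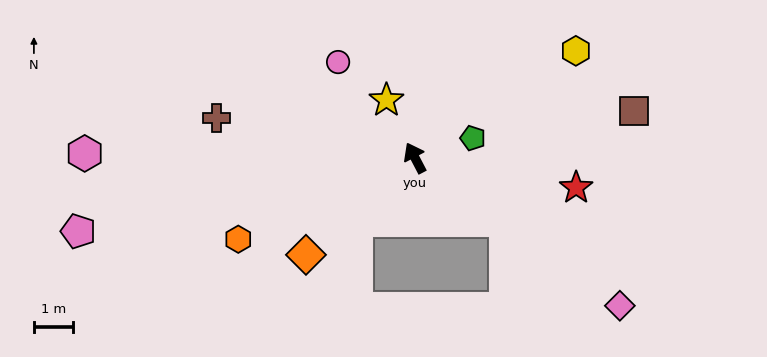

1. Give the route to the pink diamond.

turn right 153°, forward 6.5 m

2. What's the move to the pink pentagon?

turn left 75°, forward 8.8 m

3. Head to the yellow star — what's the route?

forward 1.6 m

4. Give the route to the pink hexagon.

turn left 62°, forward 8.4 m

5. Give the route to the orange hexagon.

turn left 87°, forward 5.0 m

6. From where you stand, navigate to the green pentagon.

turn right 99°, forward 1.6 m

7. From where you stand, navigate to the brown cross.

turn left 51°, forward 5.2 m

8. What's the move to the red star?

turn right 128°, forward 4.2 m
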